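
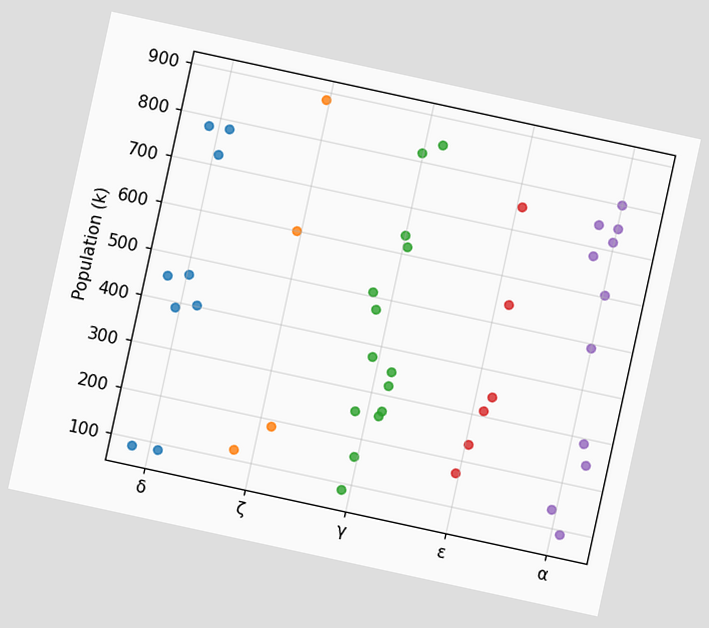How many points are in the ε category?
The chart is tilted about 12° clockwise. Counting the markers in the ε column gives 6.

6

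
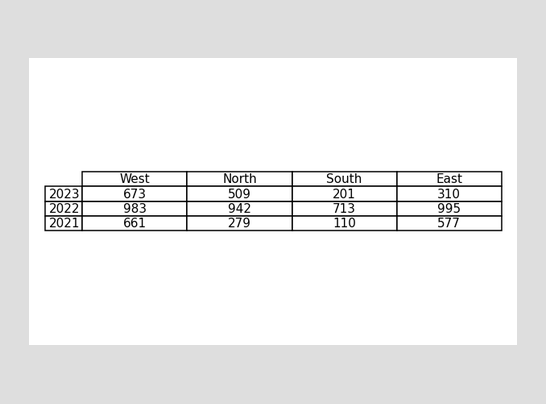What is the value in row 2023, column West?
The (2023, West) cell reads 673.

673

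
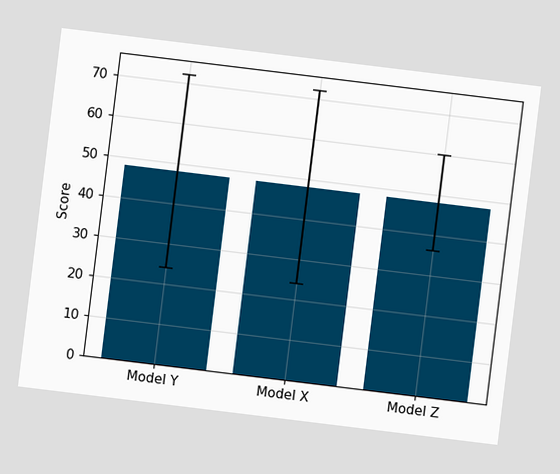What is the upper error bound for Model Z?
60

The chart is tilted about 7° clockwise. The Model Z bar's upper whisker reaches 60.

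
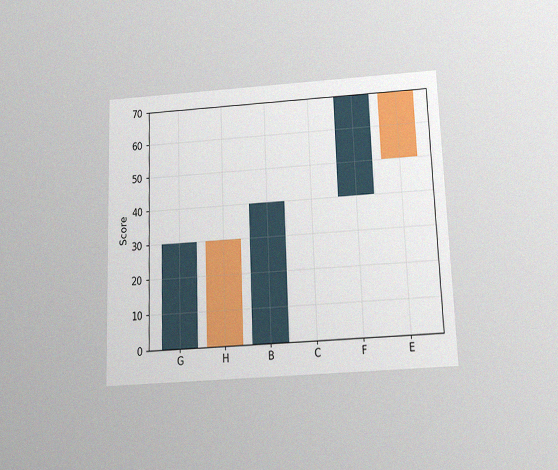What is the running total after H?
0

The chart is tilted about 2° counter-clockwise and viewed slightly from below, with some photo noise. After H the running total reaches 0.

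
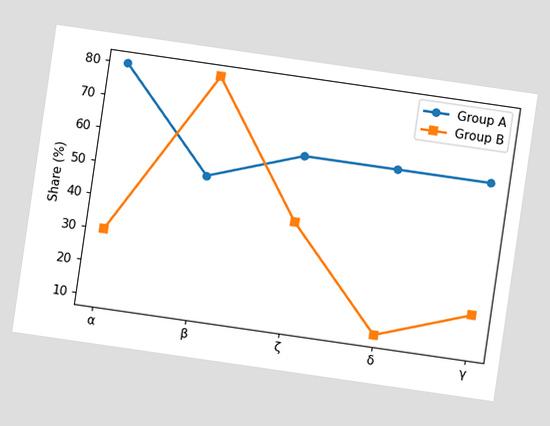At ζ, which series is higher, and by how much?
The chart is tilted about 8° clockwise. At ζ, Group A sits above the other line by 20%.

Group A, by 20%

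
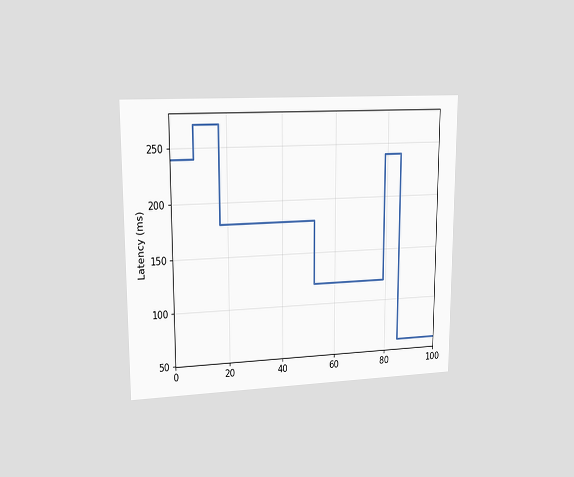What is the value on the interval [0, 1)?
The chart is viewed at a slight angle. On [0, 1) the step sits at 240ms.

240ms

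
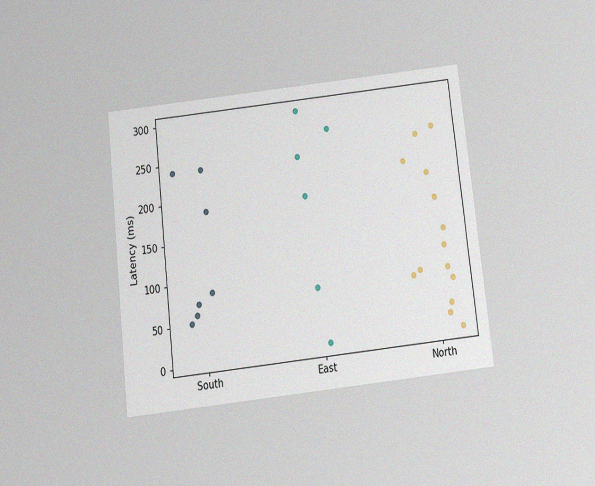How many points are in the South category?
7

The chart is tilted about 6° counter-clockwise and viewed slightly from below, with some photo noise. Counting the markers in the South column gives 7.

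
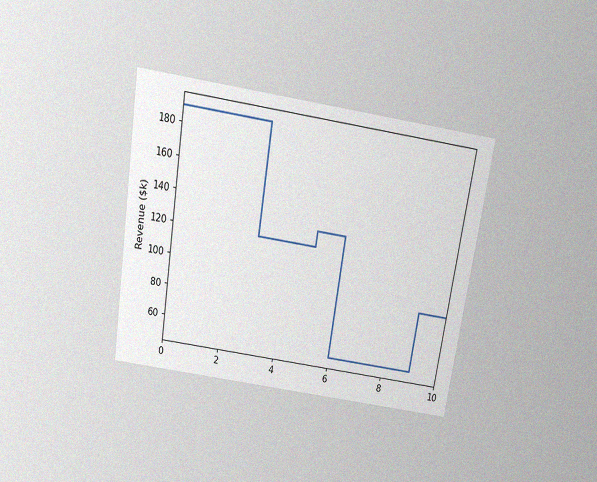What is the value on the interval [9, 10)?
$90k

The chart is tilted about 9° clockwise and viewed slightly from above, with some photo noise. On [9, 10) the step sits at $90k.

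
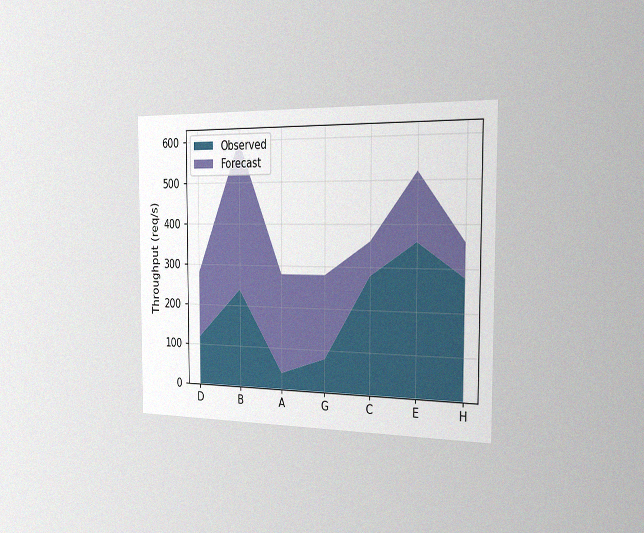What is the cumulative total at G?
The chart is viewed slightly from the right, with some photo noise. The stacked total at G reaches 280req/s.

280req/s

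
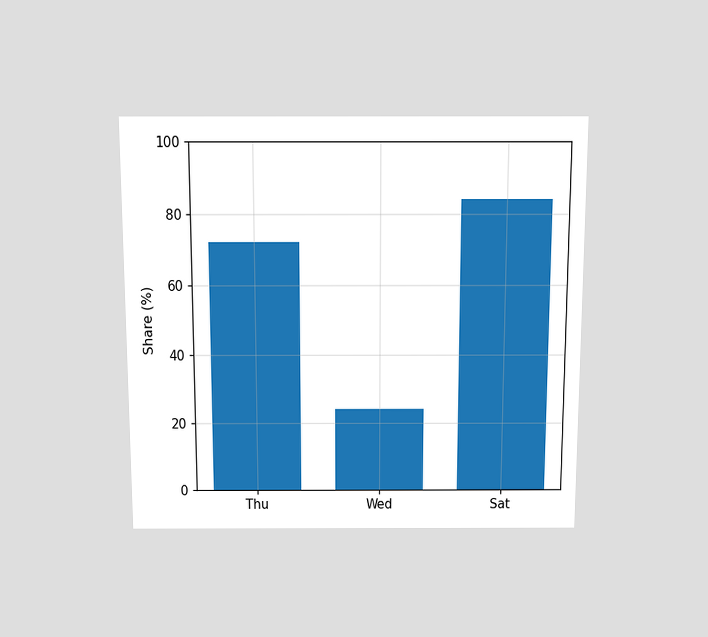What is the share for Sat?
84%

The chart is viewed slightly from above. Reading along the chart's y-axis, the Sat bar reaches 84%.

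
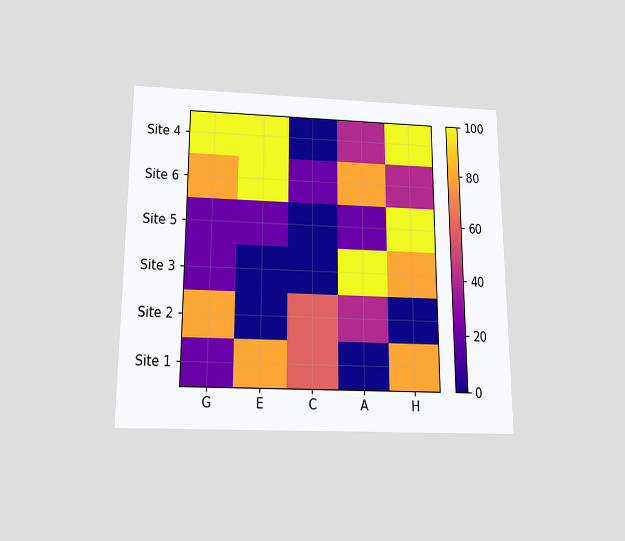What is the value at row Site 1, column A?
0

The chart is viewed slightly from below. Matching cell (Site 1, A) against the colorbar gives 0.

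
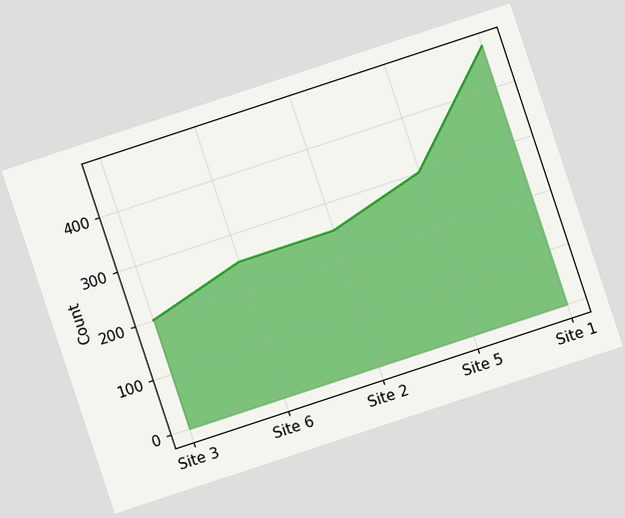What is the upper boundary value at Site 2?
The chart is tilted about 18° counter-clockwise. At Site 2 the upper boundary is at 250.

250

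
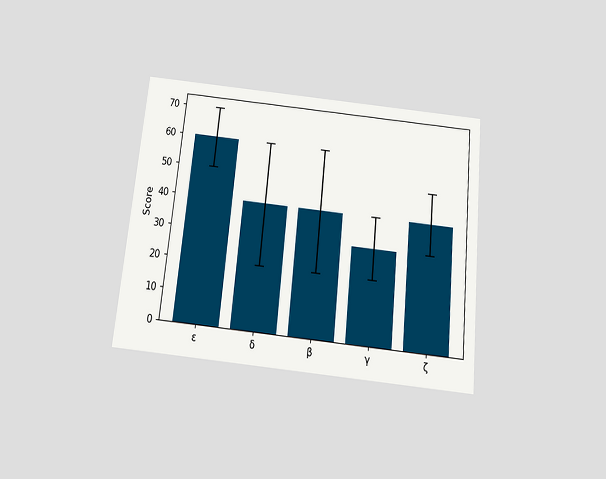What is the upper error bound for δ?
60

The chart is tilted about 6° clockwise and viewed slightly from below. The δ bar's upper whisker reaches 60.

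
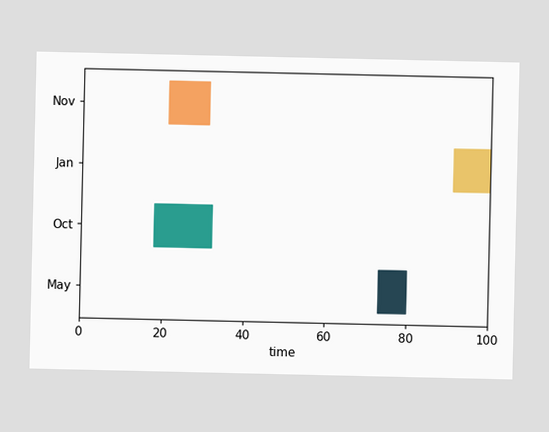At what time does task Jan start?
91

The Jan bar begins at t=91.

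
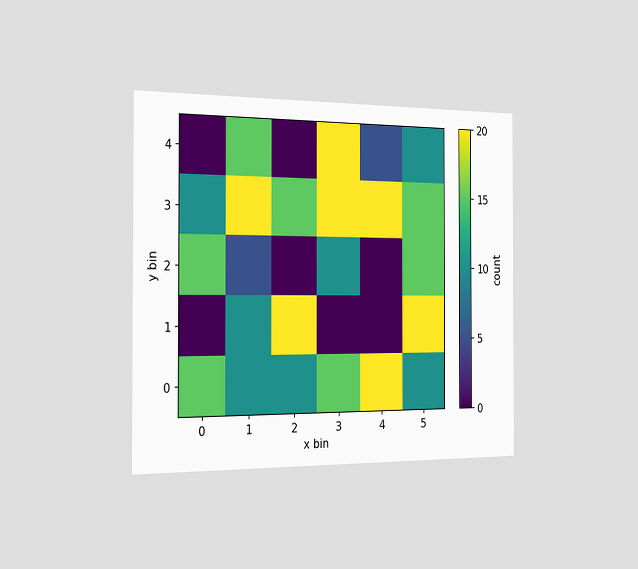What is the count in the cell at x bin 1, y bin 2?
5

The chart is viewed slightly from the left. Matching the cell (1, 2) against the colorbar gives 5.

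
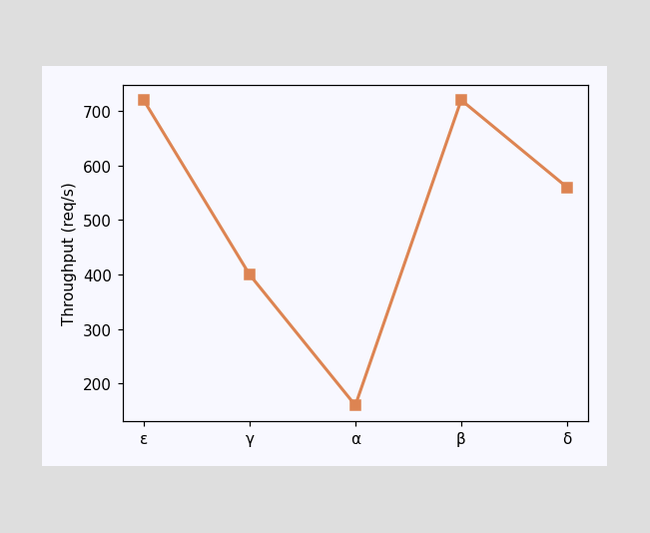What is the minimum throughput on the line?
The lowest point is at α, and reading across to the y-axis gives 160req/s.

160req/s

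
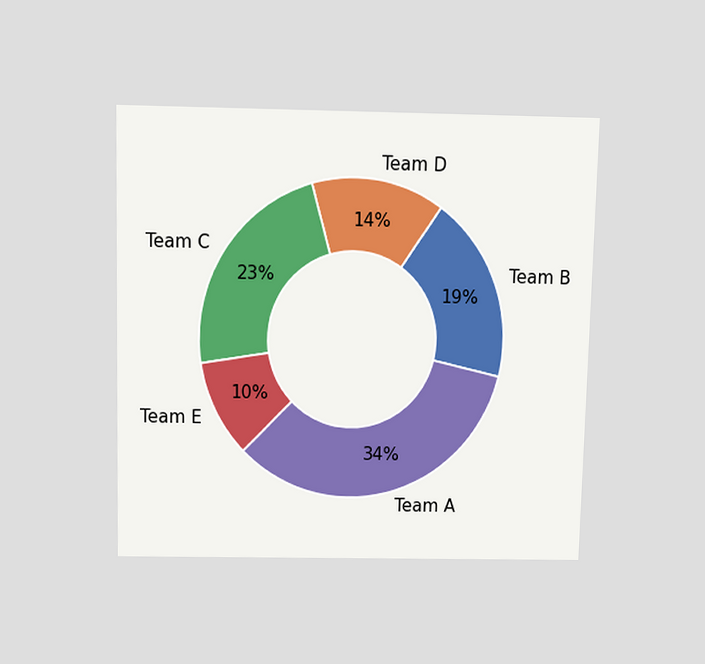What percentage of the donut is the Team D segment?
14%

The chart is viewed slightly from above. The Team D segment takes up 14% of the ring.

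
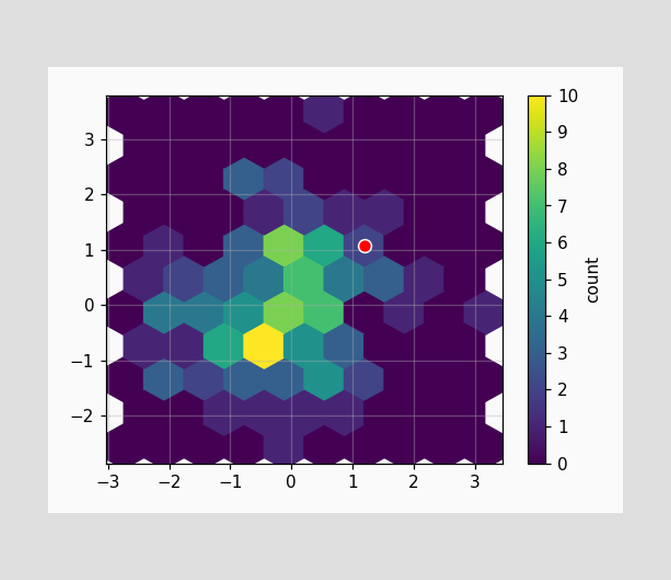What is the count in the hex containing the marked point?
2

The marked hex reads 2 on the colorbar.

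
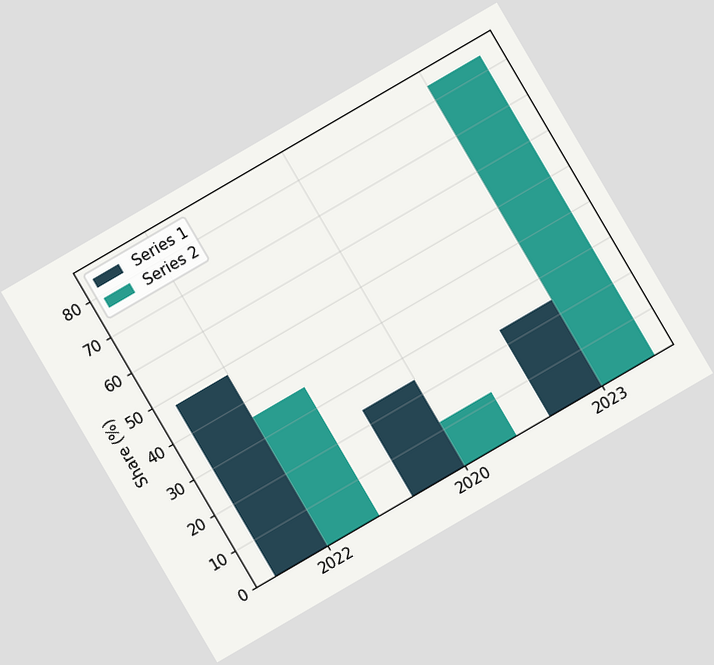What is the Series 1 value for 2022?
The chart is tilted about 30° counter-clockwise. The Series 1 bar at 2022 reaches 48% on the y-axis.

48%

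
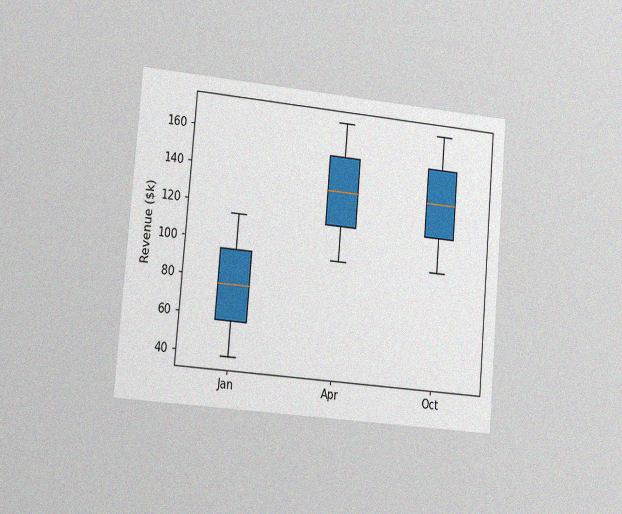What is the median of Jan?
The chart is tilted about 5° clockwise and viewed slightly from the left, with some photo noise. The median line in the Jan box sits at $76k.

$76k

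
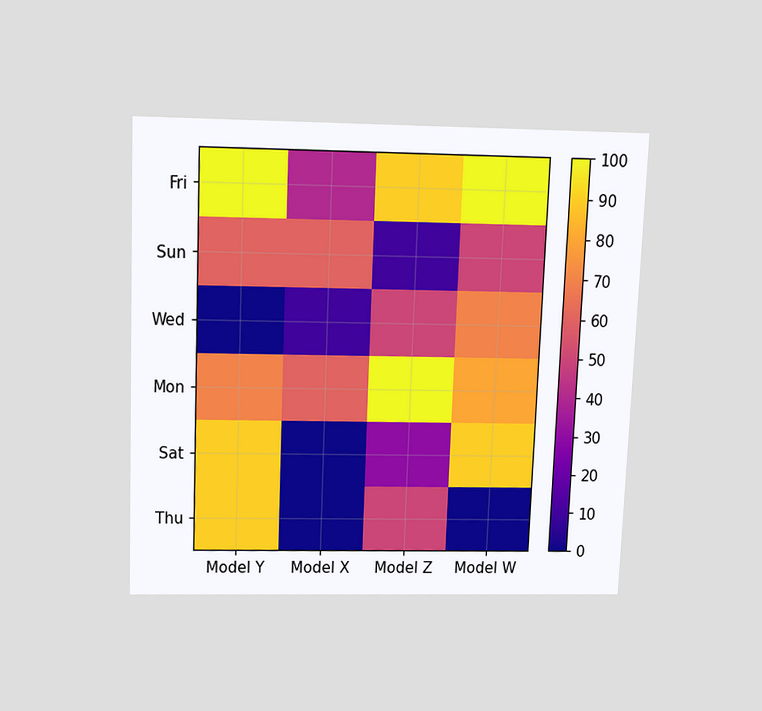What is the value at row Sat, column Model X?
0

The chart is tilted about 2° clockwise and viewed slightly from above. Matching cell (Sat, Model X) against the colorbar gives 0.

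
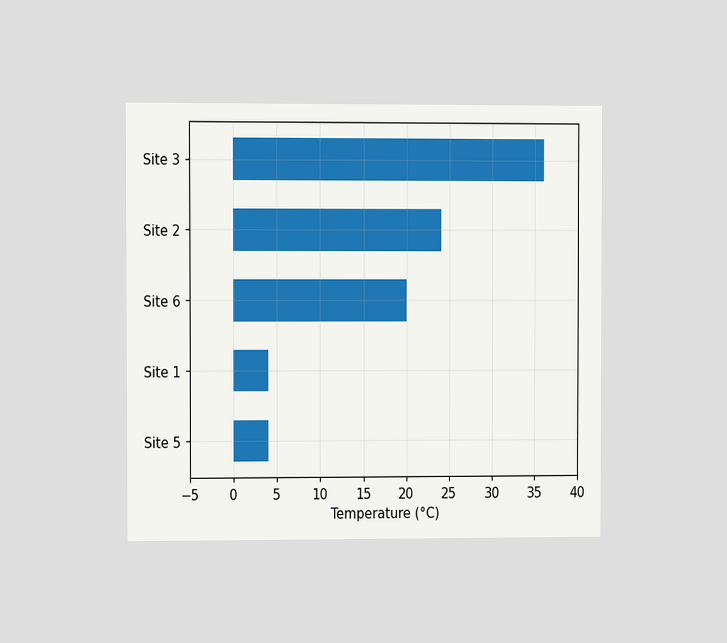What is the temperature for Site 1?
4°C

The chart is viewed at a slight angle. Reading along the chart's x-axis, the Site 1 bar reaches 4°C.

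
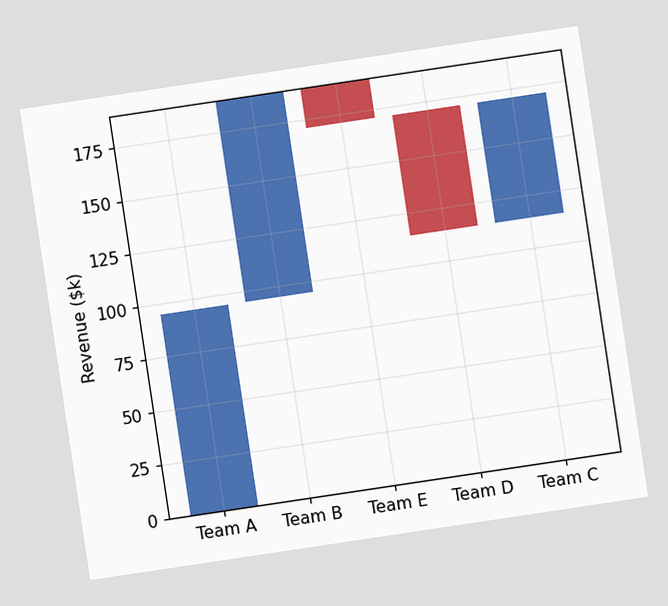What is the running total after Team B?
$190k

The chart is tilted about 9° counter-clockwise. After Team B the running total reaches $190k.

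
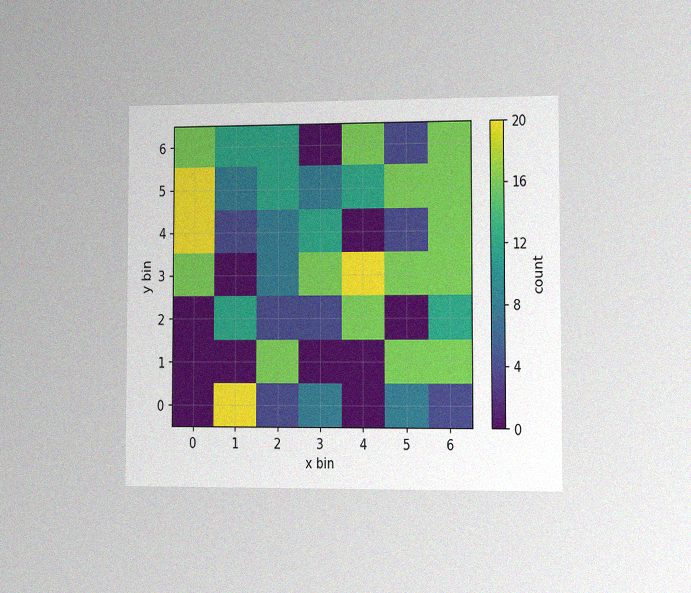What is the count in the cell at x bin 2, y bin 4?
The chart is viewed slightly from the right, with some photo noise. Matching the cell (2, 4) against the colorbar gives 8.

8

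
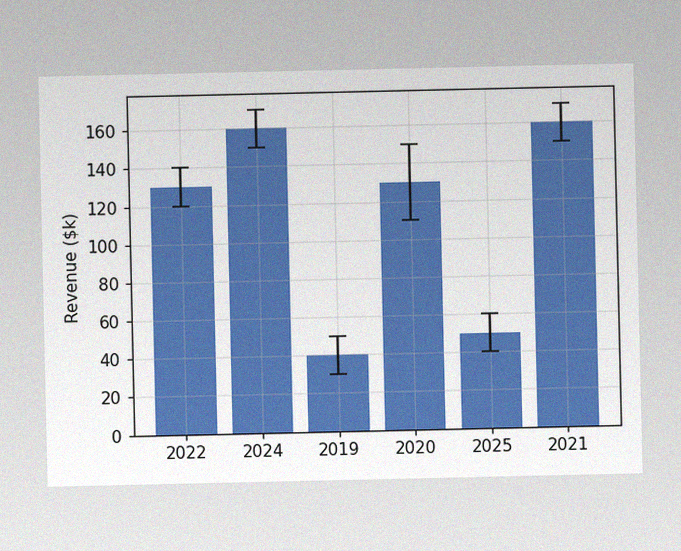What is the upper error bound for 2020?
$150k

The image has some photo noise and uneven lighting. The 2020 bar's upper whisker reaches $150k.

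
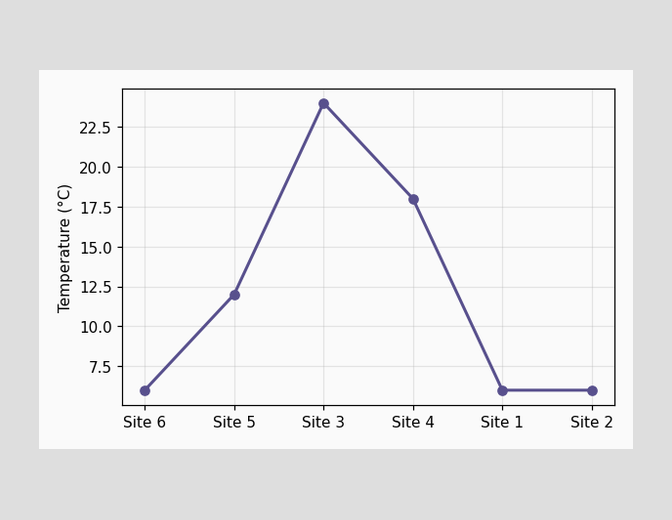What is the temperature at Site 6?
6°C

At Site 6, the line is at 6°C.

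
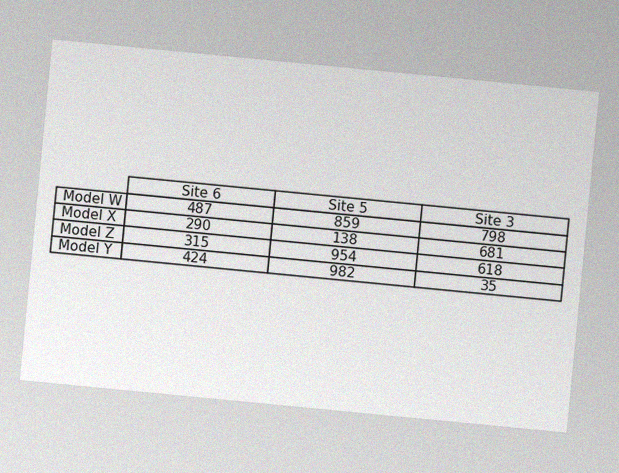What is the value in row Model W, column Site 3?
798

The chart is tilted about 5° clockwise, with some photo noise. The (Model W, Site 3) cell reads 798.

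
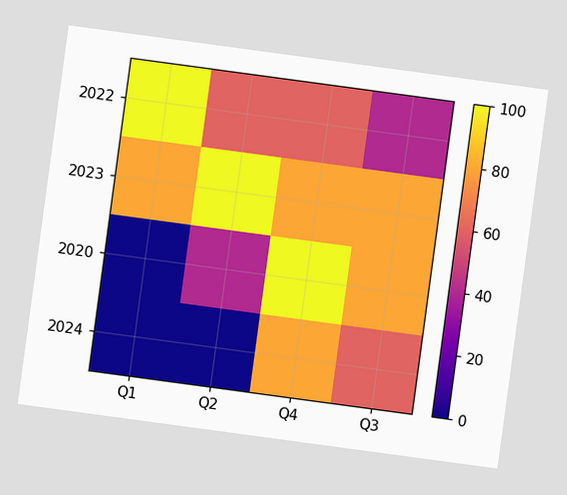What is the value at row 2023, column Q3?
The chart is tilted about 8° clockwise. Matching cell (2023, Q3) against the colorbar gives 80.

80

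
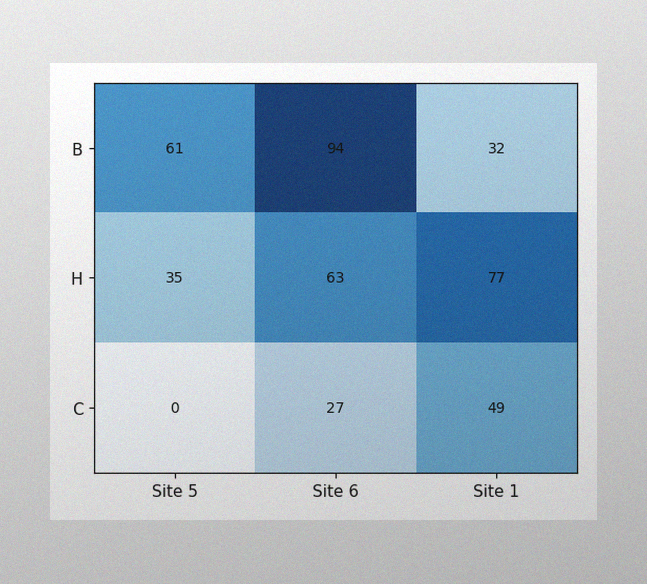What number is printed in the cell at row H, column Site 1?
The image has some photo noise and uneven lighting. The (H, Site 1) cell reads 77.

77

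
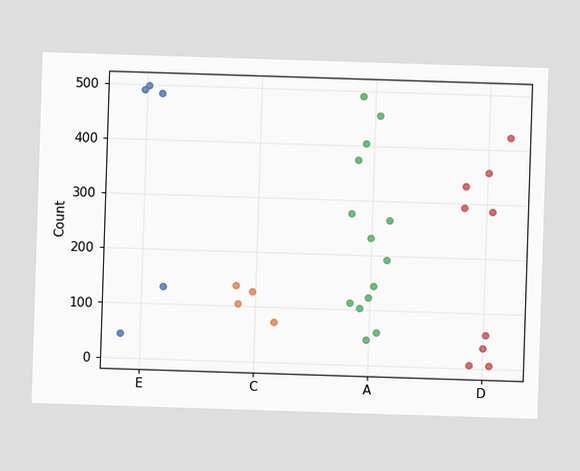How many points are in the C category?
Counting the markers in the C column gives 4.

4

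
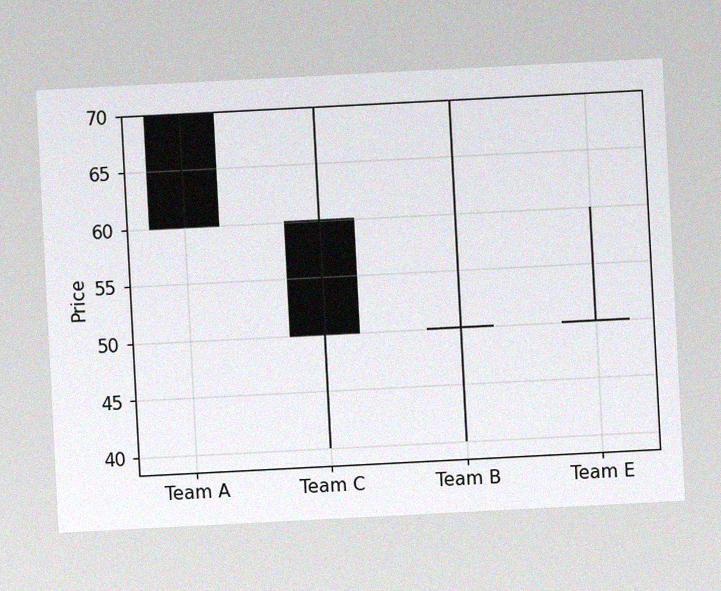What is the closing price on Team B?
The chart is tilted about 3° counter-clockwise, with some photo noise. The Team B candle closes at 50.

50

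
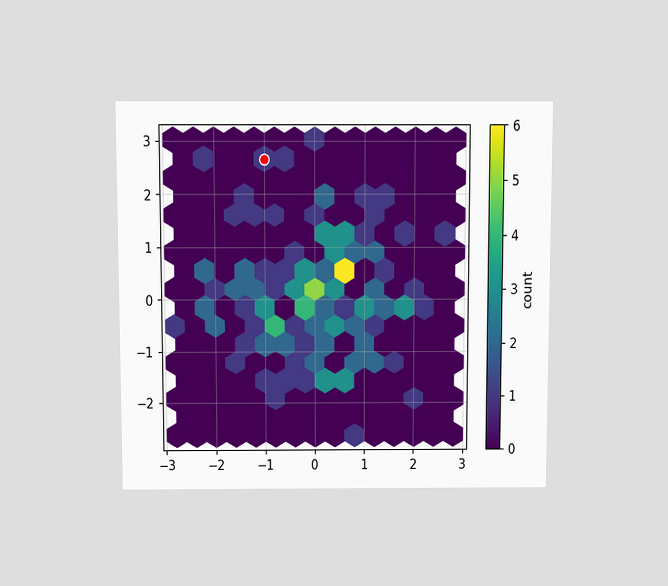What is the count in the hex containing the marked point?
The chart is viewed slightly from above. The marked hex reads 1 on the colorbar.

1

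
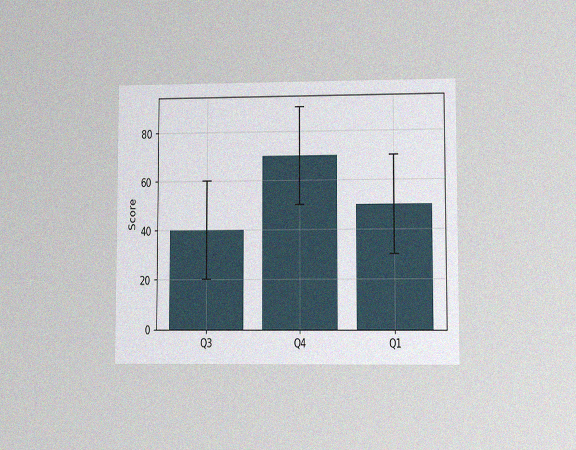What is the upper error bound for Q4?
The chart is viewed at a slight angle, with some photo noise. The Q4 bar's upper whisker reaches 90.

90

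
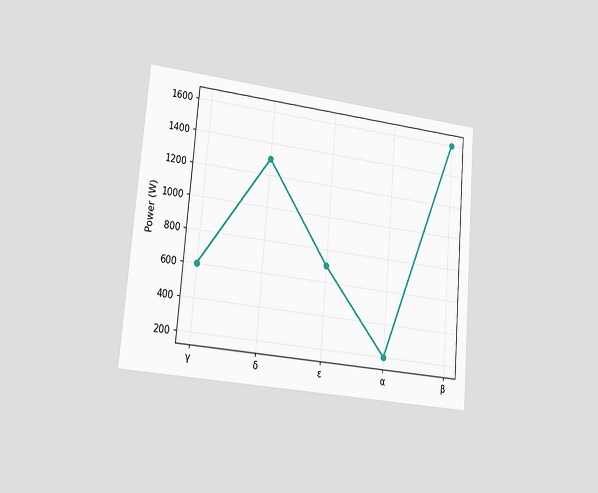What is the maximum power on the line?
1600W

The chart is tilted about 5° clockwise and viewed slightly from the left. The highest point is at β, and reading across to the y-axis gives 1600W.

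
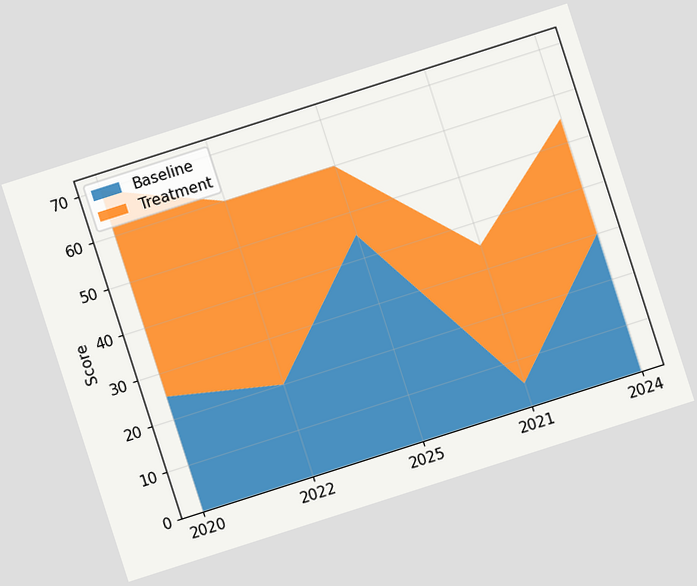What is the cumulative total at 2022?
60

The chart is tilted about 18° counter-clockwise. The stacked total at 2022 reaches 60.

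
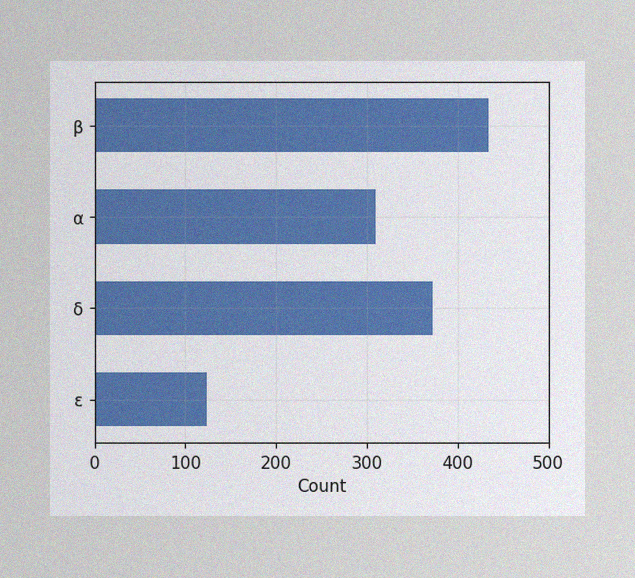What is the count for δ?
The image has some photo noise and uneven lighting. Reading along the chart's x-axis, the δ bar reaches 372.

372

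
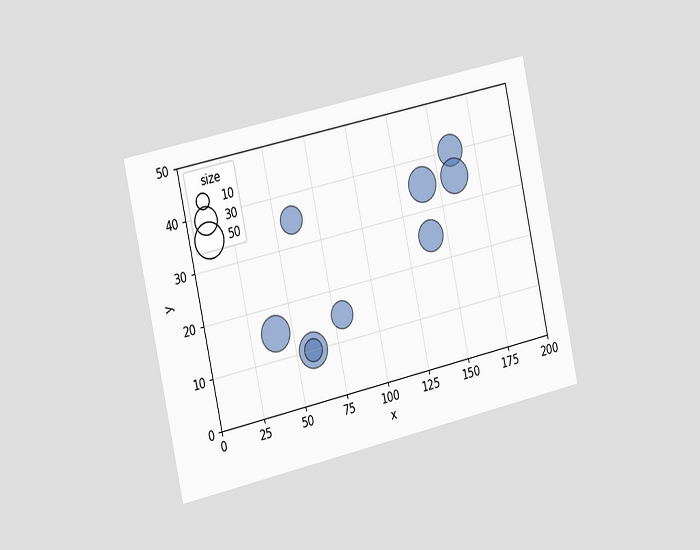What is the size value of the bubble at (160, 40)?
40

The chart is tilted about 12° counter-clockwise and viewed slightly from the left. Matching the bubble at (160, 40) against the size legend gives 40.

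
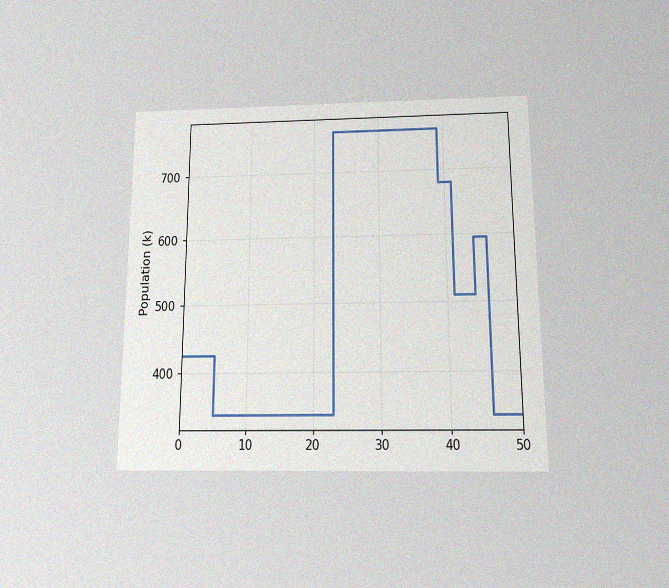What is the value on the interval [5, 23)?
340k

The chart is viewed slightly from below, with some photo noise. On [5, 23) the step sits at 340k.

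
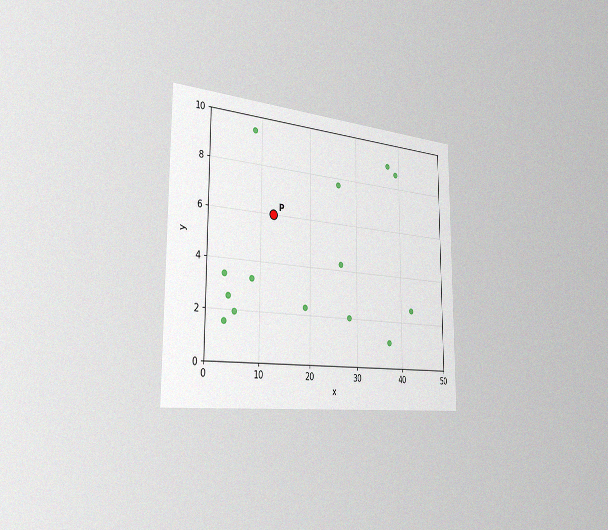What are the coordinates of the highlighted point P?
(12.5, 6)

The chart is viewed slightly from the left, with some photo noise. Following the gridlines from P to each axis, P sits at (12.5, 6).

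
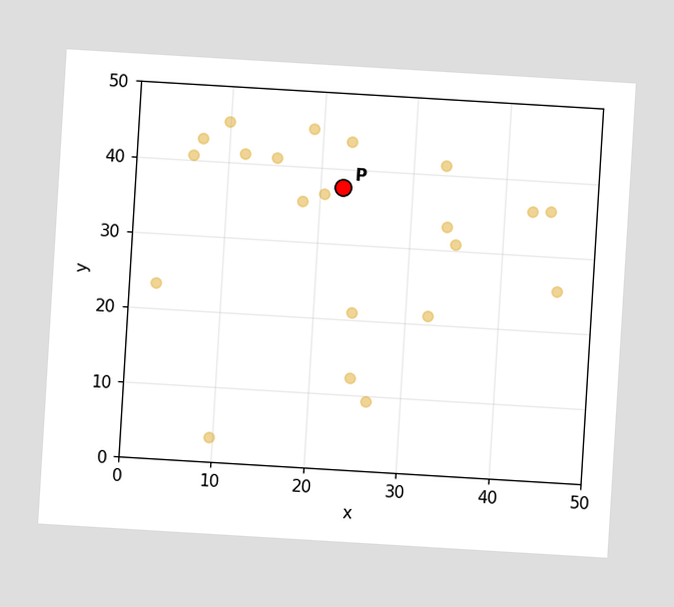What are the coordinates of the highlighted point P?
The chart is tilted about 3° clockwise. Following the gridlines from P to each axis, P sits at (22.5, 37.5).

(22.5, 37.5)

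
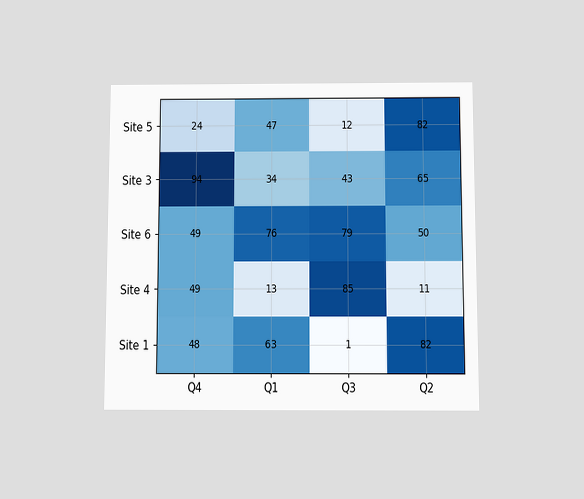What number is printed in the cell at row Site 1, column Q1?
The chart is viewed slightly from below. The (Site 1, Q1) cell reads 63.

63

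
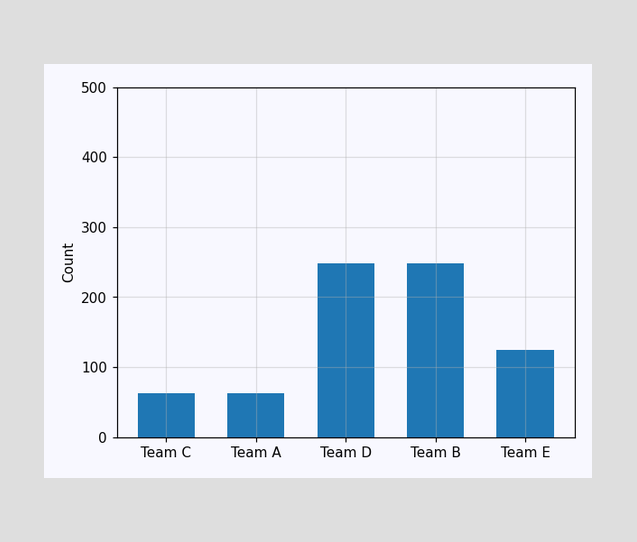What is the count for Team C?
62

Reading along the chart's y-axis, the Team C bar reaches 62.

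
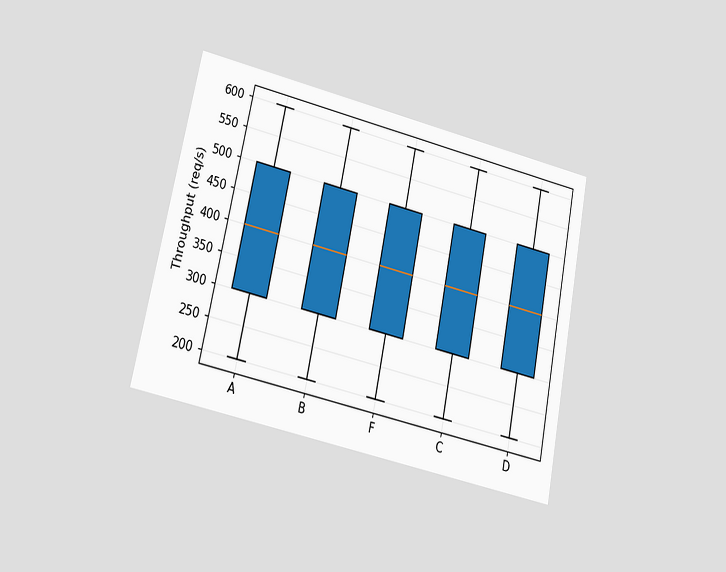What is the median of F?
The chart is tilted about 12° clockwise and viewed at a slight angle. The median line in the F box sits at 400req/s.

400req/s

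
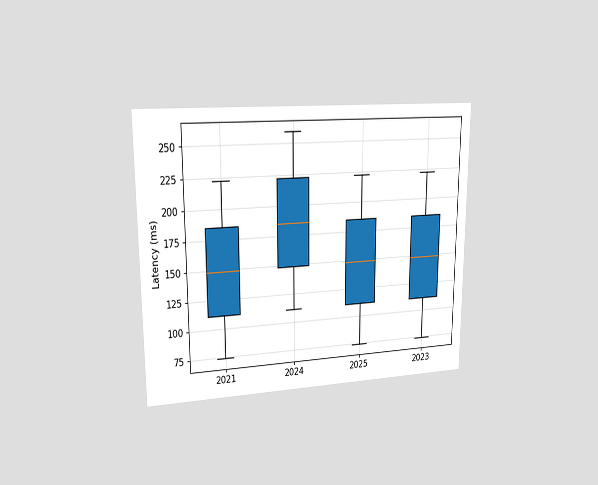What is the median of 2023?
148ms

The chart is viewed at a slight angle. The median line in the 2023 box sits at 148ms.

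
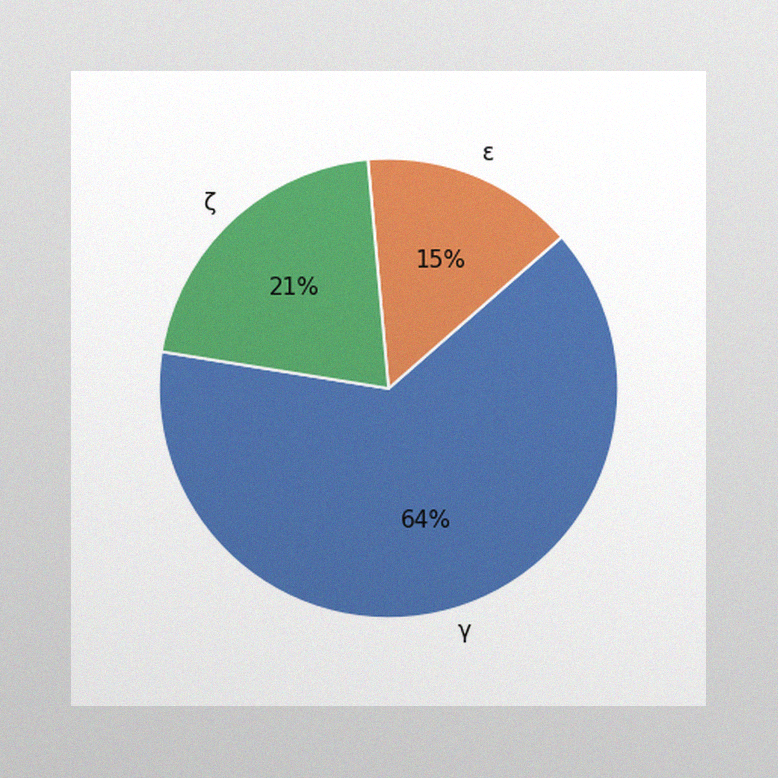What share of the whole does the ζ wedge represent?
21%

The image has some photo noise and uneven lighting. The ζ slice takes up 21% of the pie.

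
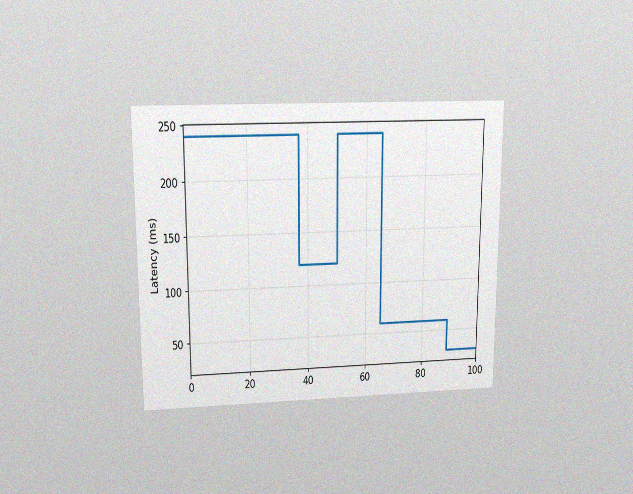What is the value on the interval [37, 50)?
The chart is viewed slightly from above, with some photo noise. On [37, 50) the step sits at 120ms.

120ms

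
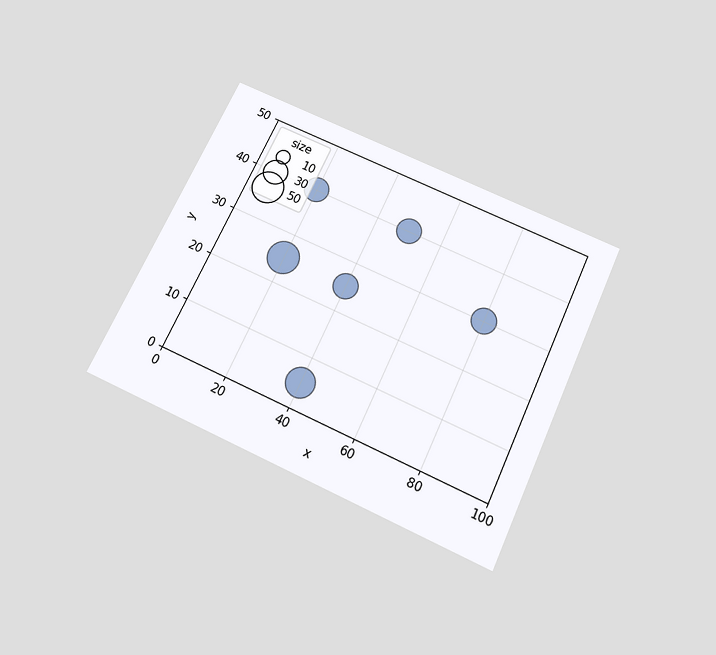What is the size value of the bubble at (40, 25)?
The chart is tilted about 25° clockwise and viewed slightly from below. Matching the bubble at (40, 25) against the size legend gives 30.

30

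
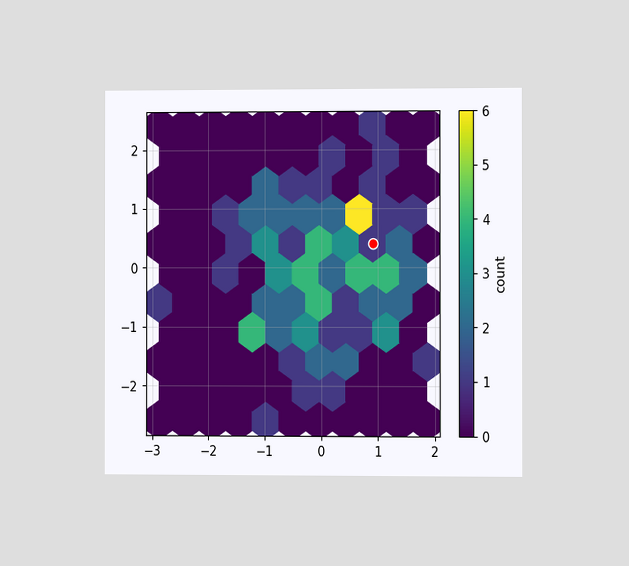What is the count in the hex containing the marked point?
1

The chart is viewed at a slight angle. The marked hex reads 1 on the colorbar.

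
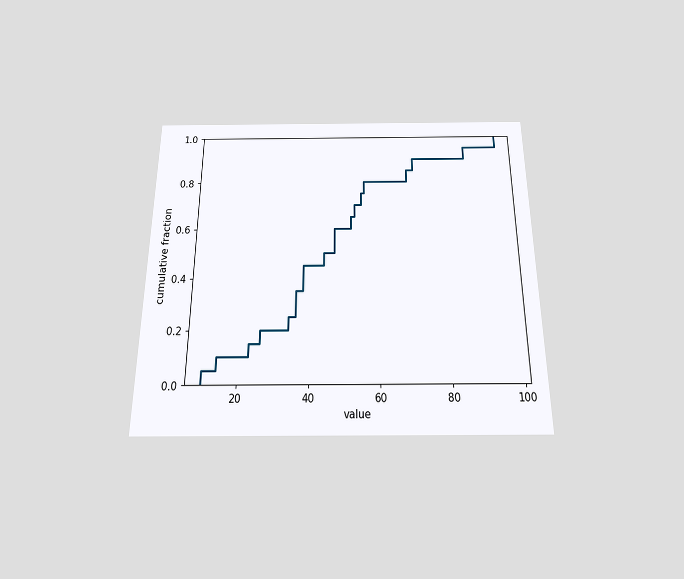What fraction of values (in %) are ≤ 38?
45%

The chart is viewed slightly from below. At x=38 the ECDF step is at 45%.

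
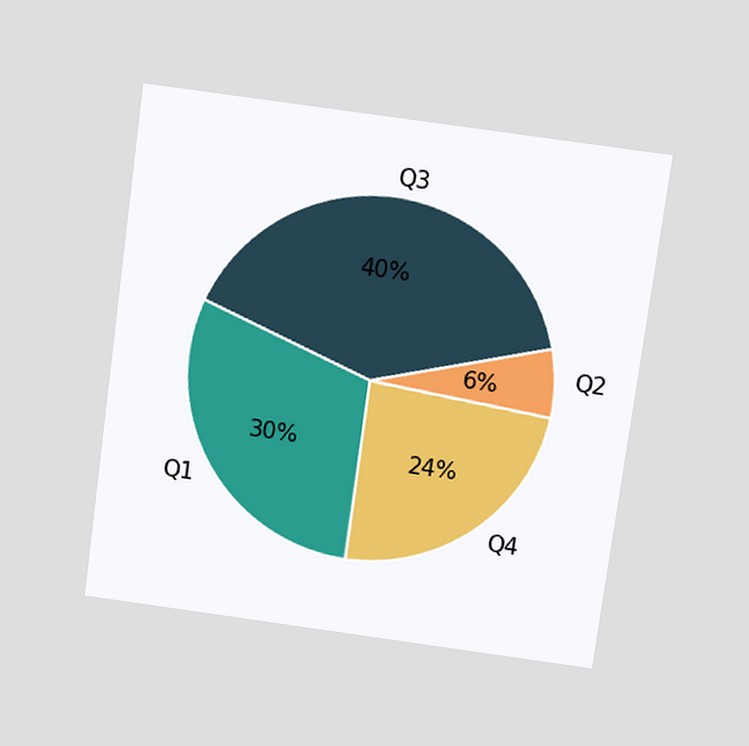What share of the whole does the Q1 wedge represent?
The chart is tilted about 8° clockwise and viewed slightly from above. The Q1 slice takes up 30% of the pie.

30%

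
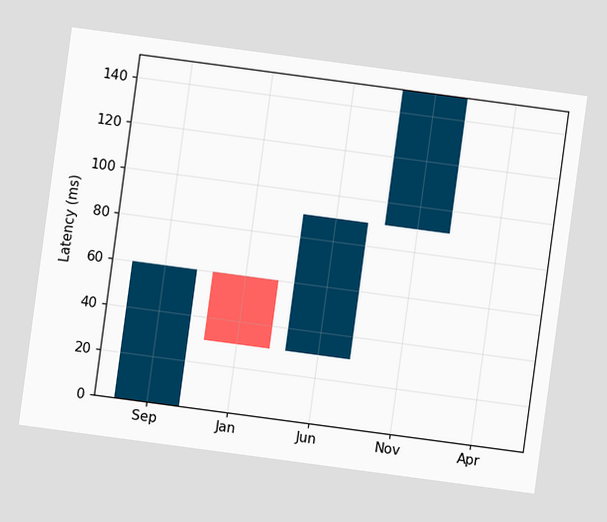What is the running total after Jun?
90ms

The chart is tilted about 8° clockwise. After Jun the running total reaches 90ms.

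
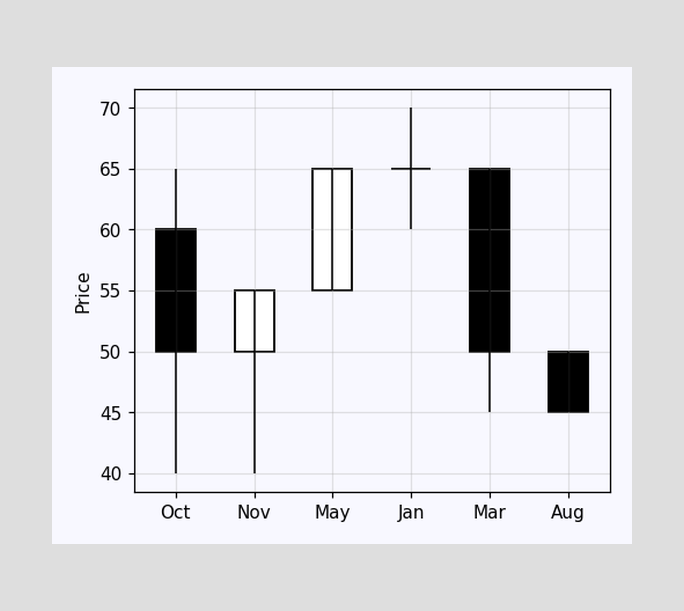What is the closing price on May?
65

The May candle closes at 65.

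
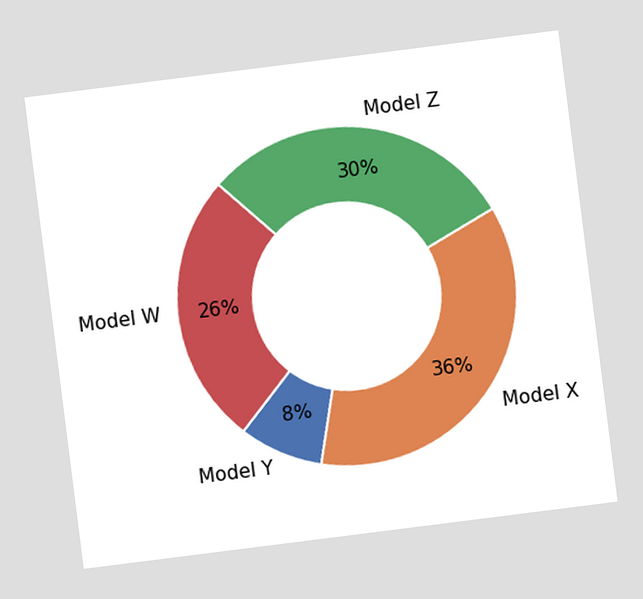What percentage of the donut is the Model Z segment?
The chart is tilted about 7° counter-clockwise. The Model Z segment takes up 30% of the ring.

30%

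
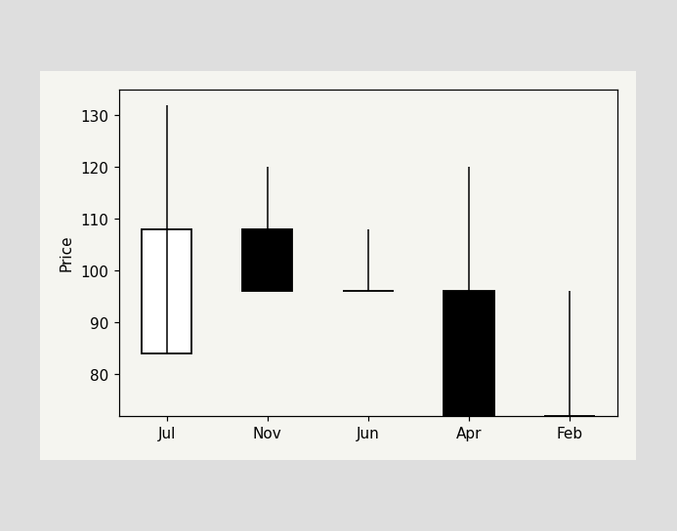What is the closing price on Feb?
The Feb candle closes at 72.

72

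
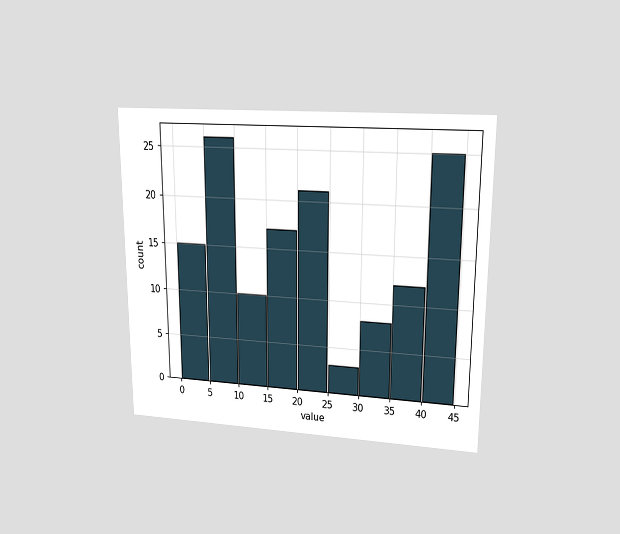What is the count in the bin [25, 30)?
The chart is viewed at a slight angle. The [25, 30) bin has height 3.

3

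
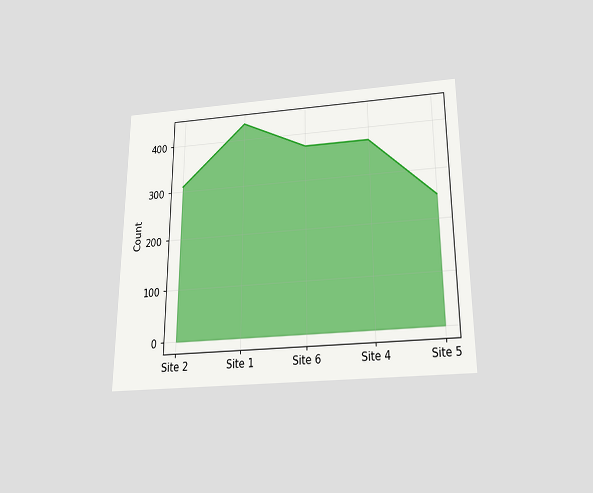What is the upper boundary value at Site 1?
434

The chart is viewed slightly from below. At Site 1 the upper boundary is at 434.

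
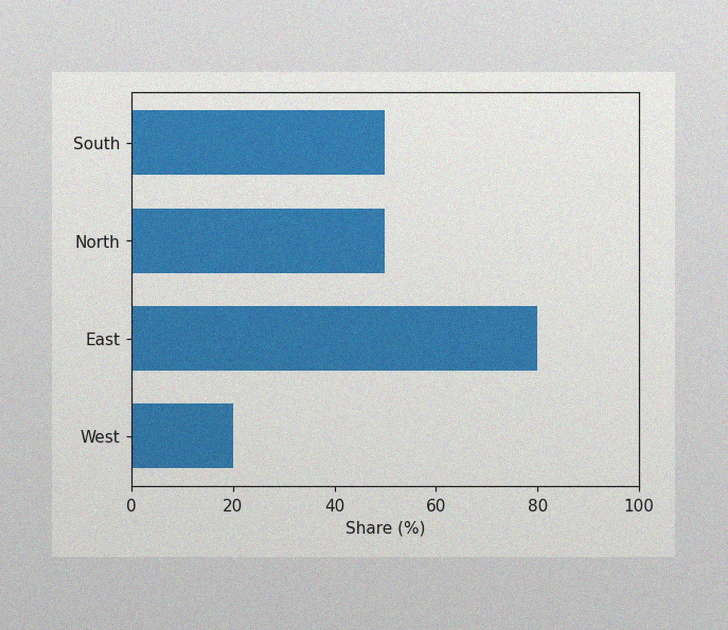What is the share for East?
The image has some photo noise and uneven lighting. Reading along the chart's x-axis, the East bar reaches 80%.

80%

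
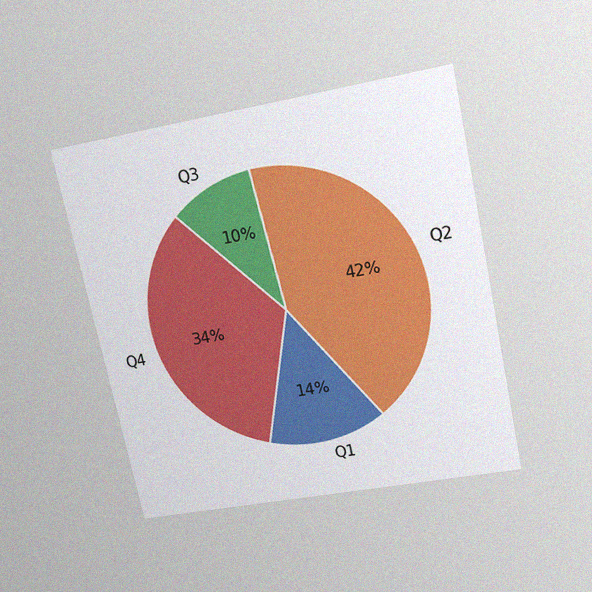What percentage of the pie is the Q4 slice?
34%

The chart is tilted about 12° counter-clockwise and viewed slightly from above, with some photo noise. The Q4 slice takes up 34% of the pie.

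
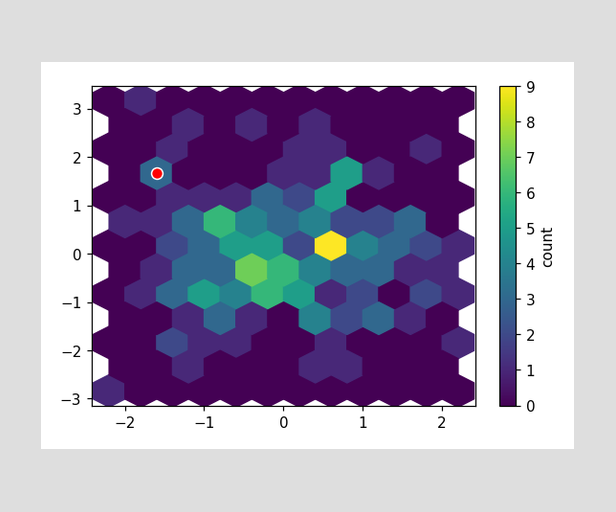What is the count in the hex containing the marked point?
3

The marked hex reads 3 on the colorbar.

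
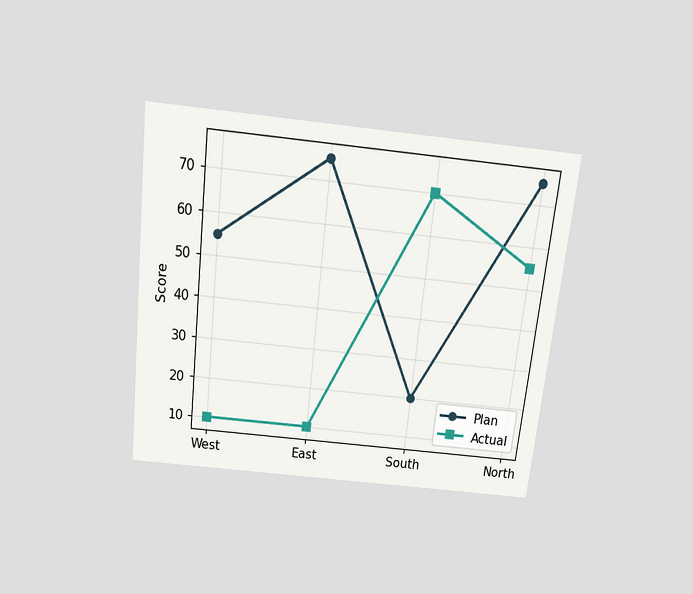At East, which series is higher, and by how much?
Plan, by 65

The chart is tilted about 6° clockwise and viewed slightly from above. At East, Plan sits above the other line by 65.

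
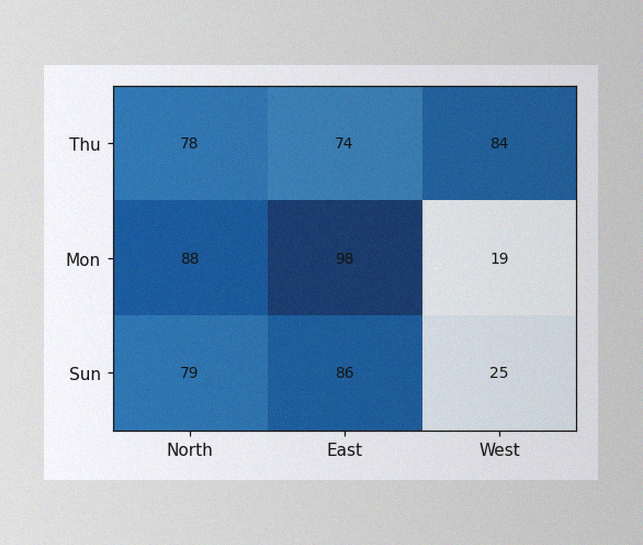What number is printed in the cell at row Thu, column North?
The image has some photo noise and uneven lighting. The (Thu, North) cell reads 78.

78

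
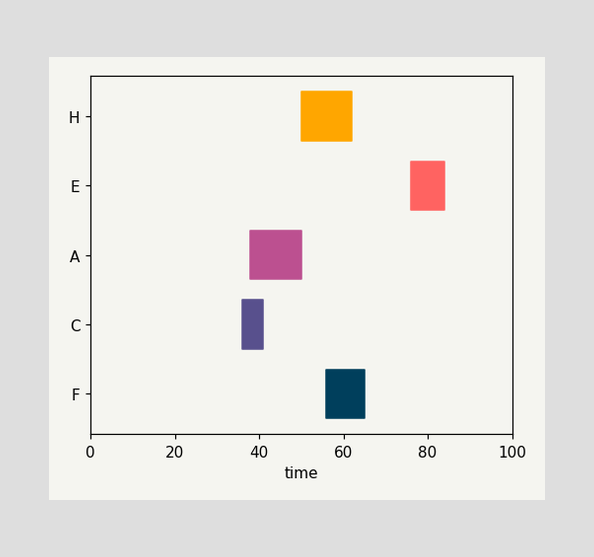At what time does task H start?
The H bar begins at t=50.

50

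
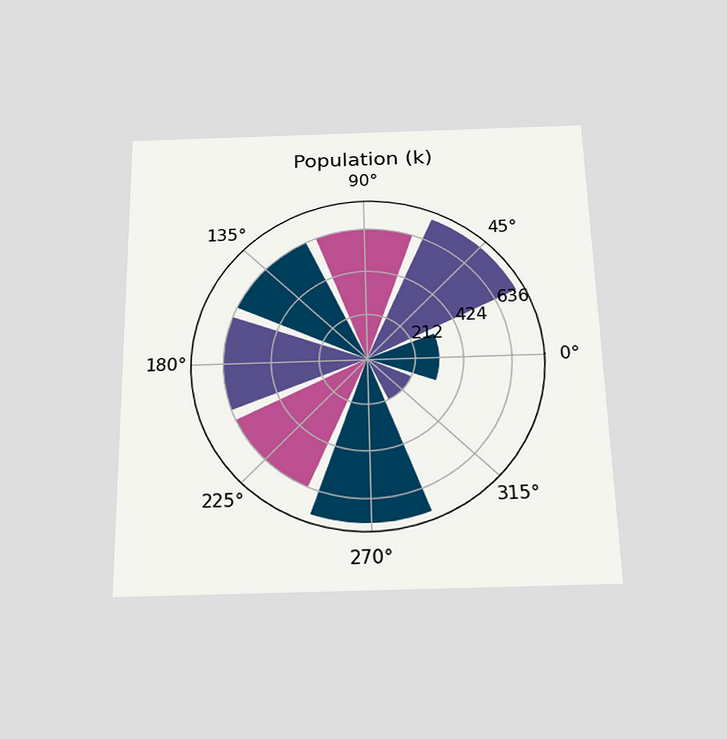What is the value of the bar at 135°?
636k

The chart is viewed slightly from below. The bar at 135° reaches 636k on the radial axis.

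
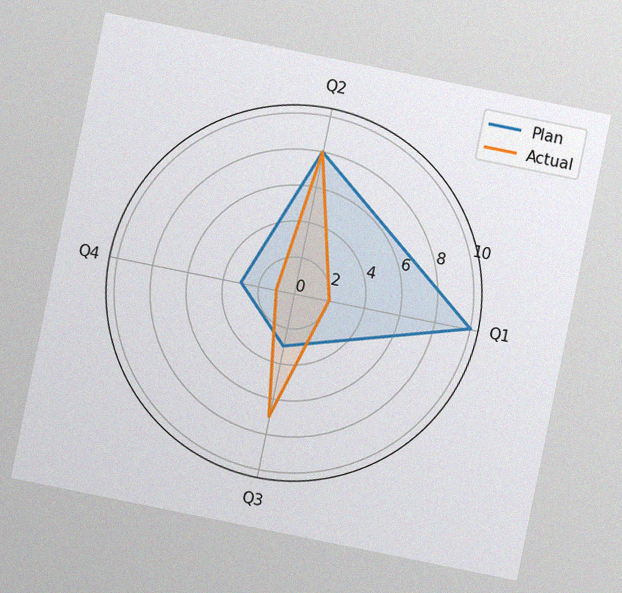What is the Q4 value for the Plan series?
The chart is tilted about 11° clockwise, with some photo noise. On the Q4 axis, Plan reaches 3.

3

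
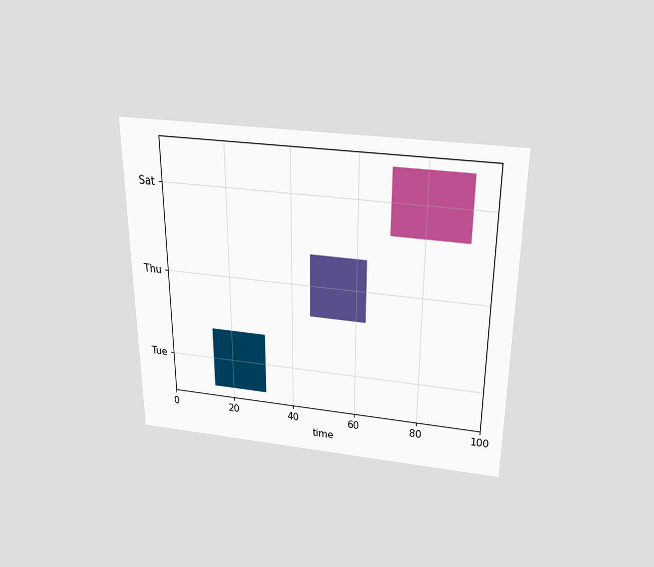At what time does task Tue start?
The chart is viewed slightly from above. The Tue bar begins at t=14.

14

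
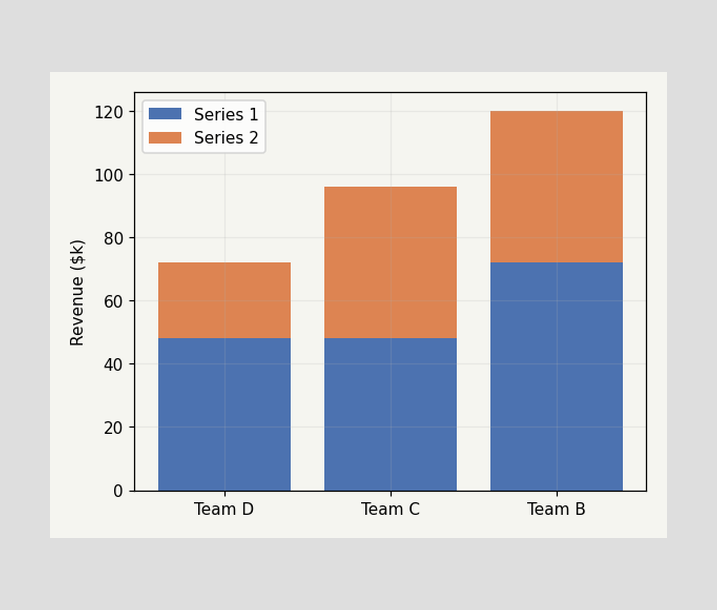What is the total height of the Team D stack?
The Team D stack's top reaches $72k on the y-axis.

$72k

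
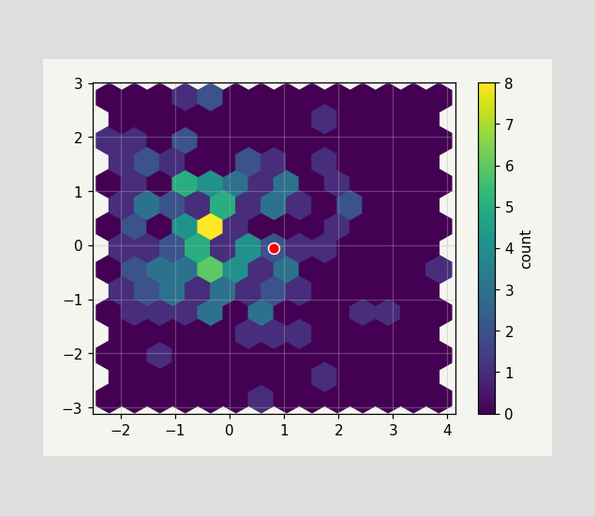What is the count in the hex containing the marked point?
2

The marked hex reads 2 on the colorbar.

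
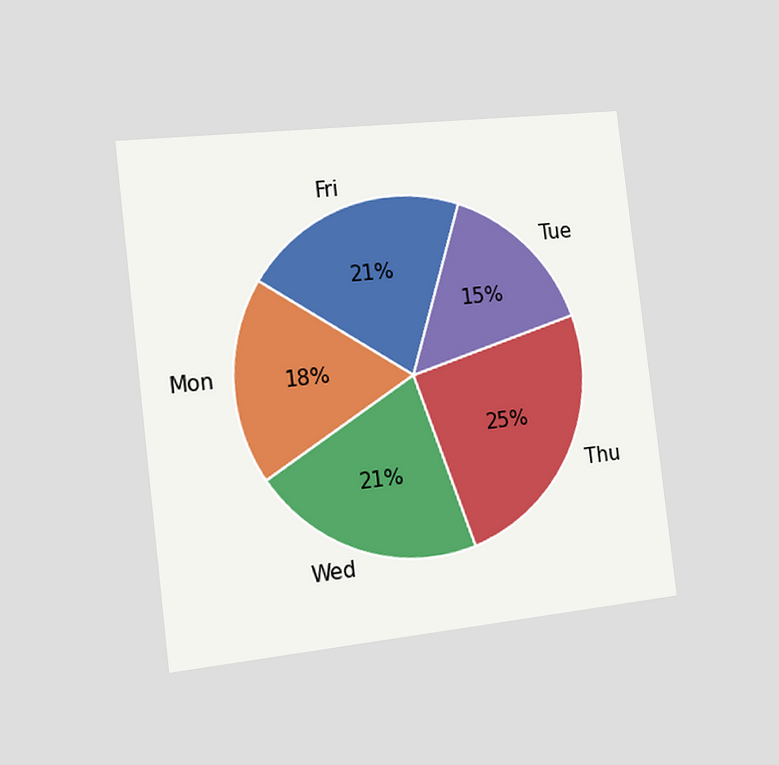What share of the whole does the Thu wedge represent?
25%

The chart is tilted about 7° counter-clockwise and viewed slightly from the left. The Thu slice takes up 25% of the pie.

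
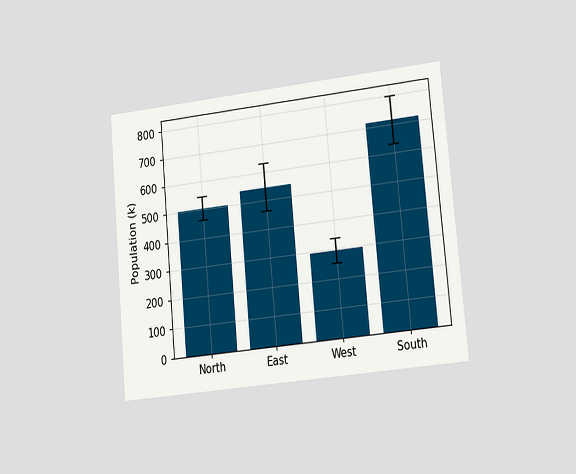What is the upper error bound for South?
The chart is tilted about 5° counter-clockwise and viewed slightly from the right. The South bar's upper whisker reaches 798k.

798k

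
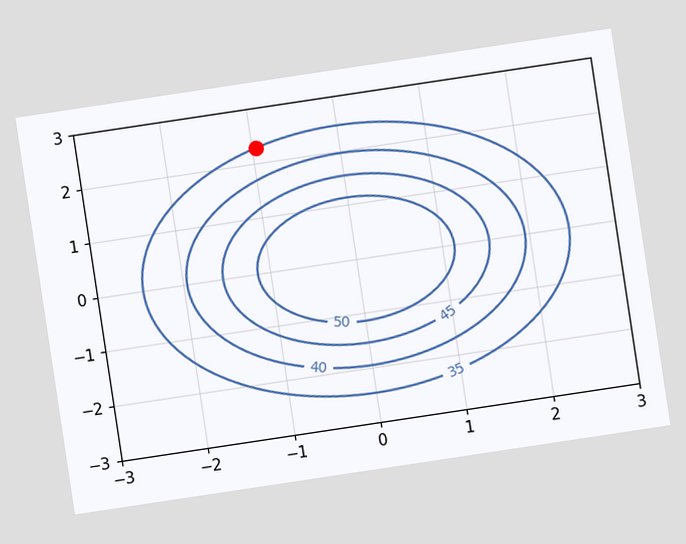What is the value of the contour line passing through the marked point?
35

The chart is tilted about 9° counter-clockwise. The marked point sits on the contour labelled 35.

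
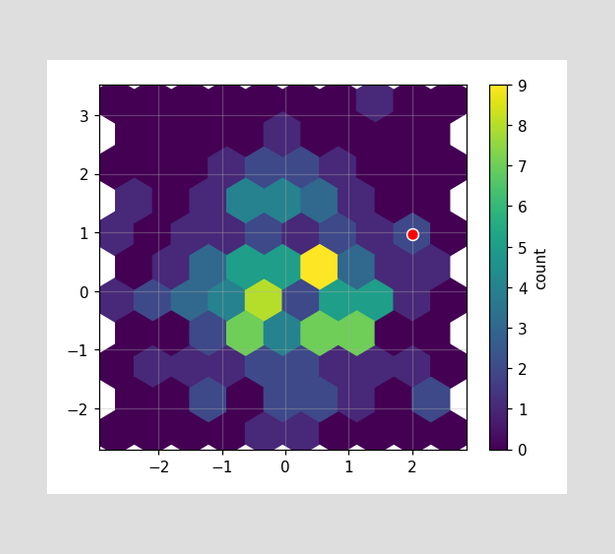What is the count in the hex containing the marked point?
2

The marked hex reads 2 on the colorbar.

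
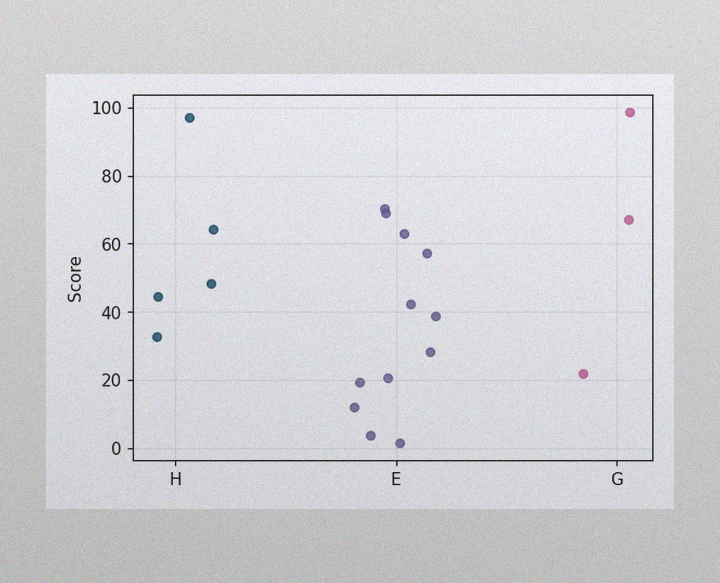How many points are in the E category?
12

The image has some photo noise and uneven lighting. Counting the markers in the E column gives 12.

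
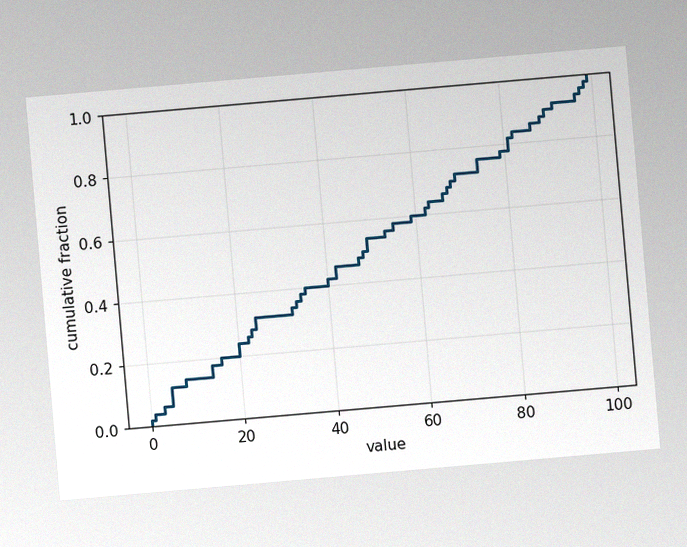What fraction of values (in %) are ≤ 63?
64%

The chart is tilted about 5° counter-clockwise, with some photo noise. At x=63 the ECDF step is at 64%.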